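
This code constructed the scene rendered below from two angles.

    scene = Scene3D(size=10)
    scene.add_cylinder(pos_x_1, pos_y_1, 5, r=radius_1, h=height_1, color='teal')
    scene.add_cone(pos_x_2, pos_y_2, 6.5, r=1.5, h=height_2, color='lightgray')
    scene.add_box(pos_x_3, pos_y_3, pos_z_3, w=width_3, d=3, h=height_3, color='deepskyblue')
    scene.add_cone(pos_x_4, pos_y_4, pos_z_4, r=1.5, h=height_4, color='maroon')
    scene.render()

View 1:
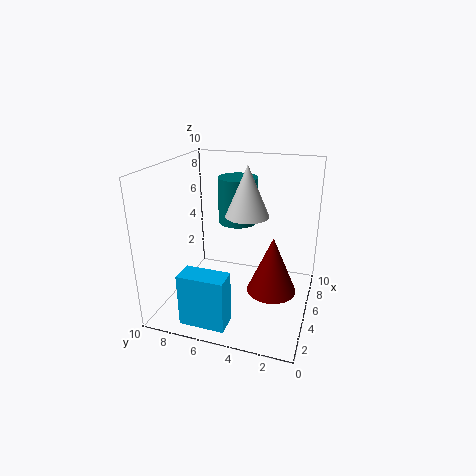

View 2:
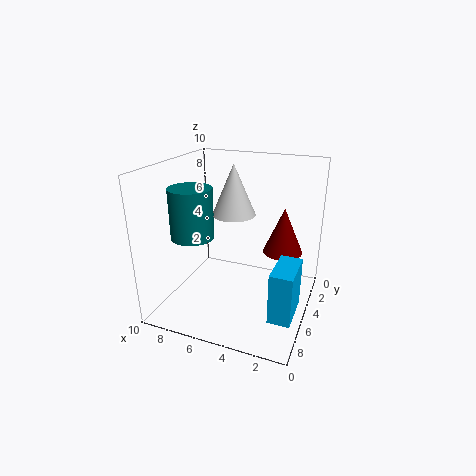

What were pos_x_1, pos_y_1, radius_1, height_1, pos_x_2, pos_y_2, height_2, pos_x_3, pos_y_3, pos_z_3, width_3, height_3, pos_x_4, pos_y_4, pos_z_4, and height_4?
pos_x_1 = 8; pos_y_1 = 6; radius_1 = 1.5; height_1 = 3.5; pos_x_2 = 5.5; pos_y_2 = 4.5; height_2 = 3.5; pos_x_3 = 0.5; pos_y_3 = 4.5; pos_z_3 = 0.5; width_3 = 1.5; height_3 = 3.5; pos_x_4 = 2.5; pos_y_4 = 2; pos_z_4 = 3; height_4 = 3.5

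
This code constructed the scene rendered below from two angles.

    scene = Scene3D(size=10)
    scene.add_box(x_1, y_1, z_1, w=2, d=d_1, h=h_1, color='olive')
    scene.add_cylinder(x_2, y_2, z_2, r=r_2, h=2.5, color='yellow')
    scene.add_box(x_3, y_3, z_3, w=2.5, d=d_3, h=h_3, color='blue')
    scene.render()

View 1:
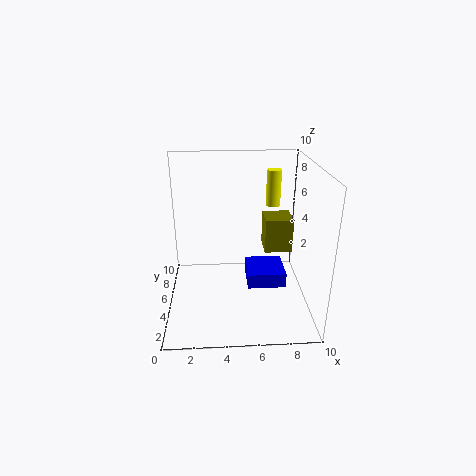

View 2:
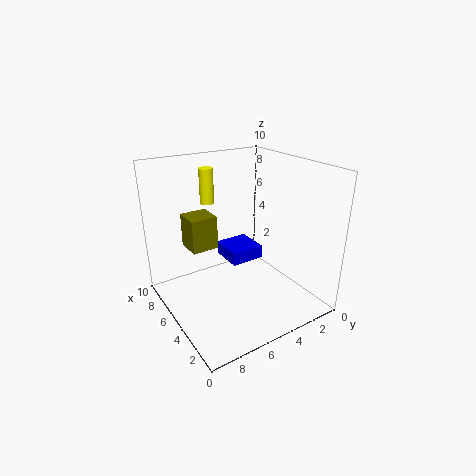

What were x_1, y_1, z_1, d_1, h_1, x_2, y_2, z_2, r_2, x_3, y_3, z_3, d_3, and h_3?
x_1 = 7; y_1 = 5.5; z_1 = 3.5; d_1 = 2; h_1 = 2.5; x_2 = 7.5; y_2 = 6; z_2 = 7; r_2 = 0.5; x_3 = 5.5; y_3 = 2.5; z_3 = 2.5; d_3 = 2.5; h_3 = 1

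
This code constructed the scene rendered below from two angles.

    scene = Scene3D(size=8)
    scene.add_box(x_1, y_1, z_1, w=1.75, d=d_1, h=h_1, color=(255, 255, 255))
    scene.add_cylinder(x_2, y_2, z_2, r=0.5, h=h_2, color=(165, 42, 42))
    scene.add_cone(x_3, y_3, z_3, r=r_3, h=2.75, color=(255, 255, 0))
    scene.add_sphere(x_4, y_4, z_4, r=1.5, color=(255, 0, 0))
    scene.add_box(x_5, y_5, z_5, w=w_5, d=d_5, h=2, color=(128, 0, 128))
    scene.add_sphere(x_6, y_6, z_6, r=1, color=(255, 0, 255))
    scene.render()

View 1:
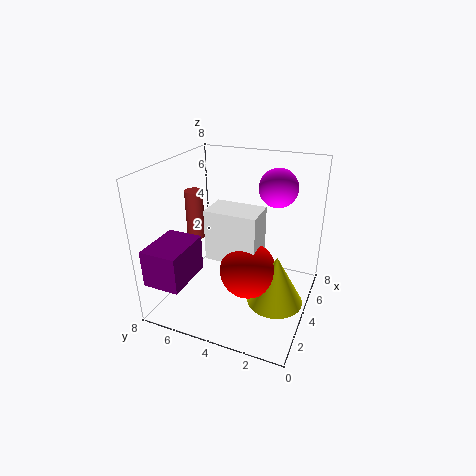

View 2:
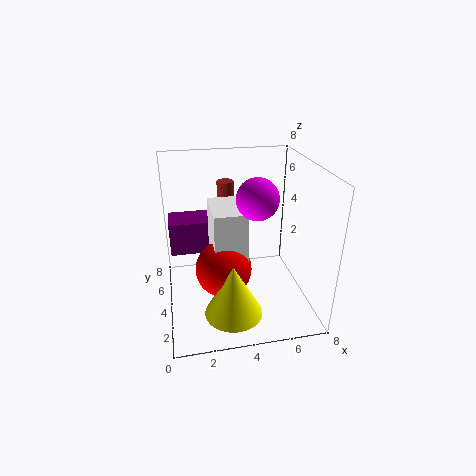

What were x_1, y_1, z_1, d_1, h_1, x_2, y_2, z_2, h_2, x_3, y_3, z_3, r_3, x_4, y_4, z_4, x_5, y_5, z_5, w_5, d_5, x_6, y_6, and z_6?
x_1 = 2.5; y_1 = 2.5; z_1 = 3.25; d_1 = 2.75; h_1 = 2.75; x_2 = 3.75; y_2 = 6.5; z_2 = 3.75; h_2 = 2.75; x_3 = 3.25; y_3 = 1.5; z_3 = 1; r_3 = 1.5; x_4 = 3; y_4 = 3; z_4 = 2.75; x_5 = 0.25; y_5 = 5.75; z_5 = 2.25; w_5 = 2.75; d_5 = 2; x_6 = 4.5; y_6 = 2; z_6 = 7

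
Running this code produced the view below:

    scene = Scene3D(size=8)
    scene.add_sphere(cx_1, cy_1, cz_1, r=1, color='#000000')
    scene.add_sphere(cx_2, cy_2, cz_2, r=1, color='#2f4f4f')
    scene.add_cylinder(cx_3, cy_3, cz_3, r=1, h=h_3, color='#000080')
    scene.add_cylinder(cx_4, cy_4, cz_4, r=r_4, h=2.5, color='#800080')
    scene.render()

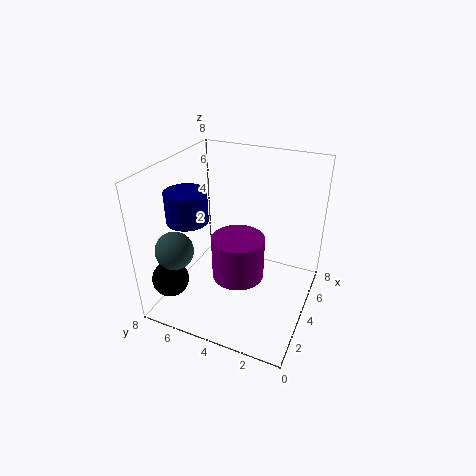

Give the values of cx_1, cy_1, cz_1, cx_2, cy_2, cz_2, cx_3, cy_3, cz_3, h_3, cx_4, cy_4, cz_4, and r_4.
cx_1 = 1.5; cy_1 = 7; cz_1 = 2; cx_2 = 1.5; cy_2 = 6.5; cz_2 = 4; cx_3 = 1.5; cy_3 = 5.5; cz_3 = 6; h_3 = 1.5; cx_4 = 4; cy_4 = 4; cz_4 = 1.5; r_4 = 1.5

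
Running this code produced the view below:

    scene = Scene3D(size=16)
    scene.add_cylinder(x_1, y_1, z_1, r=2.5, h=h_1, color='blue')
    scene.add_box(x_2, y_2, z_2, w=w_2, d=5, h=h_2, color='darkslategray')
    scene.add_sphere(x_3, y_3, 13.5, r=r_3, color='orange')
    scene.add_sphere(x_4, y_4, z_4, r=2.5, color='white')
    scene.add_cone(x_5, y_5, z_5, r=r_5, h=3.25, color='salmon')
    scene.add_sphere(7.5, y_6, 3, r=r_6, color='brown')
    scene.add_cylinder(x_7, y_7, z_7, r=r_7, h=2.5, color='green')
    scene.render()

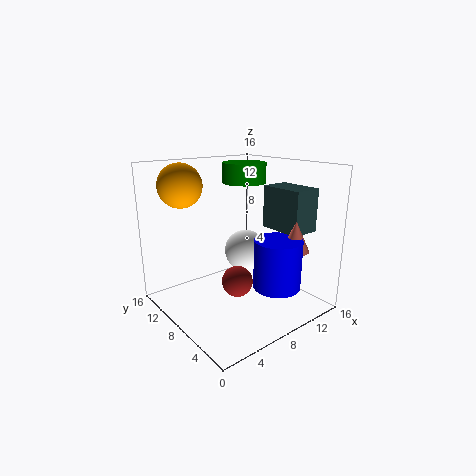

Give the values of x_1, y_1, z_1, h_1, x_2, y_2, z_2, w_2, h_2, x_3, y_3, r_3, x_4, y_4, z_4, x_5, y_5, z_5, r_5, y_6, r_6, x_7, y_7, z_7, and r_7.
x_1 = 9.5; y_1 = 3.25; z_1 = 3.5; h_1 = 5.25; x_2 = 11.5; y_2 = 2.75; z_2 = 8.75; w_2 = 3.25; h_2 = 4.75; x_3 = 4; y_3 = 13.25; r_3 = 2.5; x_4 = 10.75; y_4 = 10; z_4 = 5.25; x_5 = 11.5; y_5 = 2.75; z_5 = 7.25; r_5 = 1.5; y_6 = 7.5; r_6 = 1.75; x_7 = 12.75; y_7 = 12.75; z_7 = 13; r_7 = 2.75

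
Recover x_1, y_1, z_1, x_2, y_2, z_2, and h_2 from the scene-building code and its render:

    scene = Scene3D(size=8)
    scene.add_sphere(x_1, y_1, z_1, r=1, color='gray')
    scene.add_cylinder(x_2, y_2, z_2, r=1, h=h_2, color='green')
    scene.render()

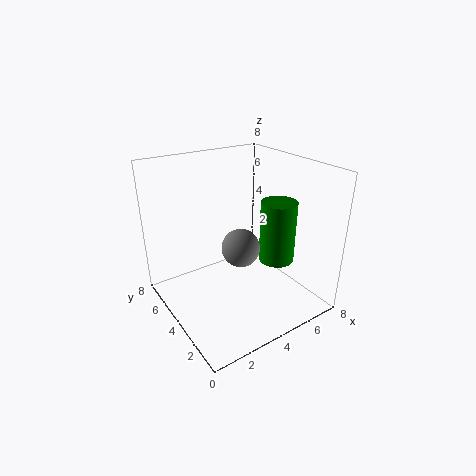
x_1 = 3.5, y_1 = 3, z_1 = 4, x_2 = 6, y_2 = 3, z_2 = 2.5, h_2 = 3.5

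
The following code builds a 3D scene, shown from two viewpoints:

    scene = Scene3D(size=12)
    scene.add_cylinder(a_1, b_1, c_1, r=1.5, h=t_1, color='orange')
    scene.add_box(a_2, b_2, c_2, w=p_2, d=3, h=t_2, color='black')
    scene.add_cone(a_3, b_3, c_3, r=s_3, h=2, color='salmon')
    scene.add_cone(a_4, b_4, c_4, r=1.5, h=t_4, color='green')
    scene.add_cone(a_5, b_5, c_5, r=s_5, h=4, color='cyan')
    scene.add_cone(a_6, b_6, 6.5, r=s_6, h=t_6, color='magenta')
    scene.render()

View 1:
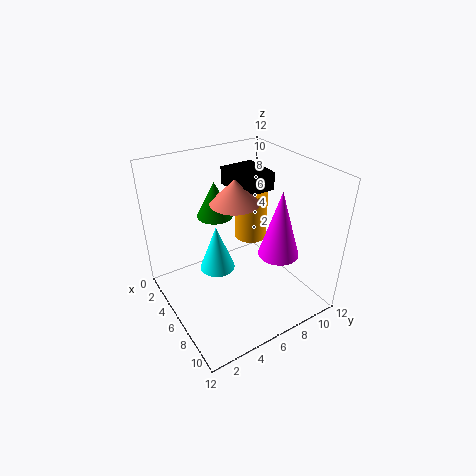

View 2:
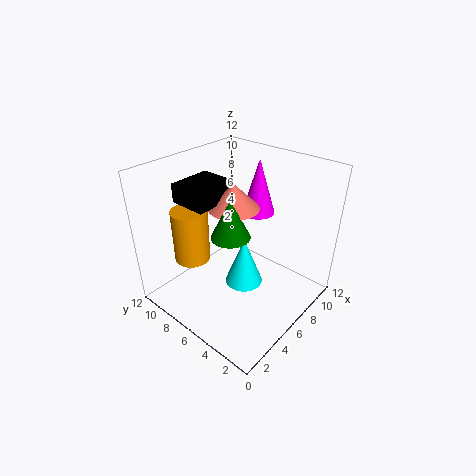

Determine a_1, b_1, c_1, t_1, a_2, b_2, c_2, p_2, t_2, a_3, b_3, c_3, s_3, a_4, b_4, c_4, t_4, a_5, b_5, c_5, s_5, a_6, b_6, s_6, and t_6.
a_1 = 3.5; b_1 = 9; c_1 = 4; t_1 = 4.5; a_2 = 2.5; b_2 = 6.5; c_2 = 9.5; p_2 = 3.5; t_2 = 1.5; a_3 = 5.5; b_3 = 6; c_3 = 9; s_3 = 2; a_4 = 4; b_4 = 5; c_4 = 7.5; t_4 = 3; a_5 = 5; b_5 = 4.5; c_5 = 3; s_5 = 1.5; a_6 = 10; b_6 = 7; s_6 = 1.5; t_6 = 5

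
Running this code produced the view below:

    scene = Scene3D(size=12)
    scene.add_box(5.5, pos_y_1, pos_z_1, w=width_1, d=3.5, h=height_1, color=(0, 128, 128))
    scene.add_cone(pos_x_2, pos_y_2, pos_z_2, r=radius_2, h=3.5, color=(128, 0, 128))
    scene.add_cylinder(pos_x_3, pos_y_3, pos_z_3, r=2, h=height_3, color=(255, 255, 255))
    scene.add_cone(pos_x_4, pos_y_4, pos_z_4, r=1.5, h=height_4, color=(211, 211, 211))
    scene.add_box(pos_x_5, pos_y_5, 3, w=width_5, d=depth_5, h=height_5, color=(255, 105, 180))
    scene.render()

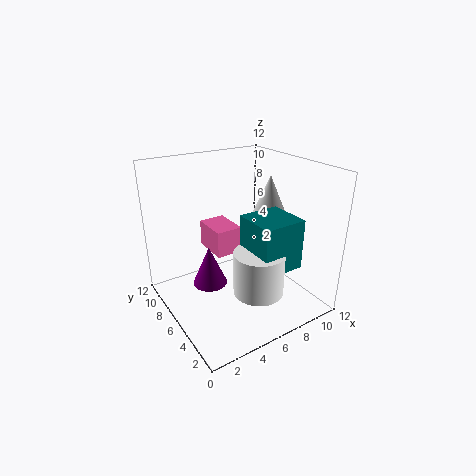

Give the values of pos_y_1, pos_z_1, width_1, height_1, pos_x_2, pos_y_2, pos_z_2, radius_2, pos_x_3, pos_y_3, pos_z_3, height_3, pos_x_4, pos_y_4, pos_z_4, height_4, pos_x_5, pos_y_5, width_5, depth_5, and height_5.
pos_y_1 = 1.5; pos_z_1 = 4.5; width_1 = 3.5; height_1 = 4; pos_x_2 = 4; pos_y_2 = 7.5; pos_z_2 = 1.5; radius_2 = 1.5; pos_x_3 = 6; pos_y_3 = 3; pos_z_3 = 2.5; height_3 = 3.5; pos_x_4 = 10; pos_y_4 = 7; pos_z_4 = 7; height_4 = 3.5; pos_x_5 = 5.5; pos_y_5 = 8.5; width_5 = 2.5; depth_5 = 3.5; height_5 = 2.5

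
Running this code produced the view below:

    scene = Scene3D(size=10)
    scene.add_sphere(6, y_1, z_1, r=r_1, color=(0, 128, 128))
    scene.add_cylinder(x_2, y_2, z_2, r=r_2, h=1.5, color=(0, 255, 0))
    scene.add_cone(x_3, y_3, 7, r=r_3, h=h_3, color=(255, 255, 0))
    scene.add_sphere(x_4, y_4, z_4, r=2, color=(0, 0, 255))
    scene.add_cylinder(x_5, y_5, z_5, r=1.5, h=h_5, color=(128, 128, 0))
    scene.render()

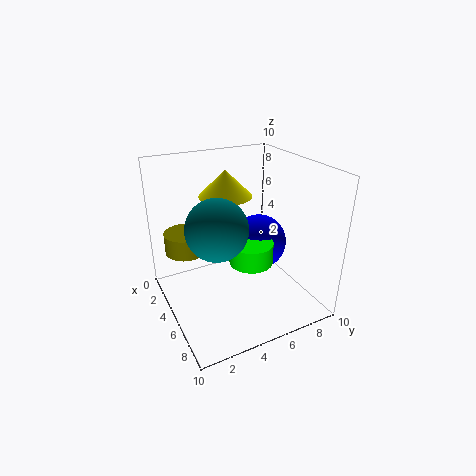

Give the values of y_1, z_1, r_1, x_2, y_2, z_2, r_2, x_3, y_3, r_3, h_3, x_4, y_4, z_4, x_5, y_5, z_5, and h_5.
y_1 = 3
z_1 = 6.5
r_1 = 2
x_2 = 6
y_2 = 5.5
z_2 = 3.5
r_2 = 1.5
x_3 = 2
y_3 = 5.5
r_3 = 2
h_3 = 2
x_4 = 4.5
y_4 = 7
z_4 = 4
x_5 = 2.5
y_5 = 2
z_5 = 3.5
h_5 = 1.5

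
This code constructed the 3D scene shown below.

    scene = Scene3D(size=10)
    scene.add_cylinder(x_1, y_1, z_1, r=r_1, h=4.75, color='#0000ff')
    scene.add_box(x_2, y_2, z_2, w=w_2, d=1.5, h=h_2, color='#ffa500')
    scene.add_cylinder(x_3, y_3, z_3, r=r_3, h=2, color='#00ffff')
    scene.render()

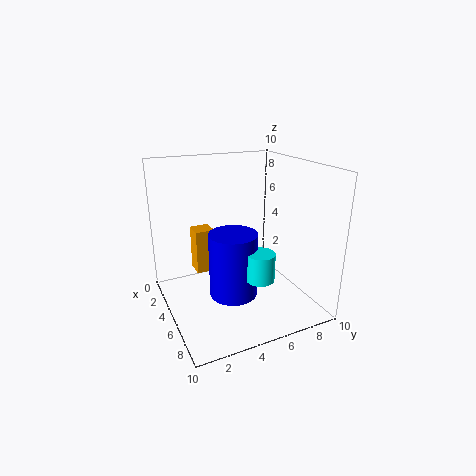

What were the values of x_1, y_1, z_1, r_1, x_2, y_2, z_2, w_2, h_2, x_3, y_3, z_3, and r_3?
x_1 = 4.75
y_1 = 4.75
z_1 = 0.5
r_1 = 1.75
x_2 = 0.25
y_2 = 3
z_2 = 1
w_2 = 1.5
h_2 = 3.5
x_3 = 6.5
y_3 = 6
z_3 = 2.25
r_3 = 1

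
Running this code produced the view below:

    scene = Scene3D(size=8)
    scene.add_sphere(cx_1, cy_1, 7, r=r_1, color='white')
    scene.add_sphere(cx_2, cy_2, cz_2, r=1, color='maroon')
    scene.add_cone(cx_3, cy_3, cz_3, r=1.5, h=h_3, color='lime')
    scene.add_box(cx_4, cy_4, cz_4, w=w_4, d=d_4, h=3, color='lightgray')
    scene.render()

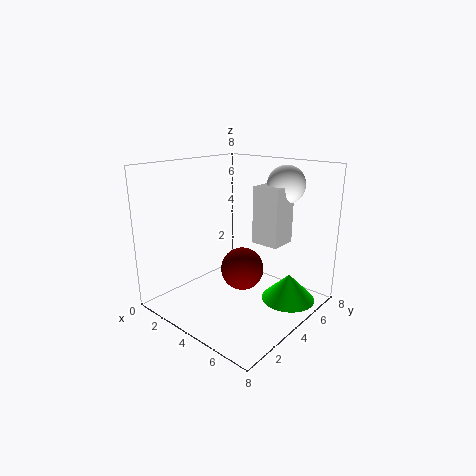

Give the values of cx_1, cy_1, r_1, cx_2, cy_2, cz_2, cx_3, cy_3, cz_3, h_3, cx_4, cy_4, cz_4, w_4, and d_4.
cx_1 = 6
cy_1 = 5.5
r_1 = 1
cx_2 = 6
cy_2 = 2
cz_2 = 3.5
cx_3 = 6.5
cy_3 = 5.5
cz_3 = 0.5
h_3 = 1.5
cx_4 = 5
cy_4 = 4
cz_4 = 4
w_4 = 1.5
d_4 = 1.5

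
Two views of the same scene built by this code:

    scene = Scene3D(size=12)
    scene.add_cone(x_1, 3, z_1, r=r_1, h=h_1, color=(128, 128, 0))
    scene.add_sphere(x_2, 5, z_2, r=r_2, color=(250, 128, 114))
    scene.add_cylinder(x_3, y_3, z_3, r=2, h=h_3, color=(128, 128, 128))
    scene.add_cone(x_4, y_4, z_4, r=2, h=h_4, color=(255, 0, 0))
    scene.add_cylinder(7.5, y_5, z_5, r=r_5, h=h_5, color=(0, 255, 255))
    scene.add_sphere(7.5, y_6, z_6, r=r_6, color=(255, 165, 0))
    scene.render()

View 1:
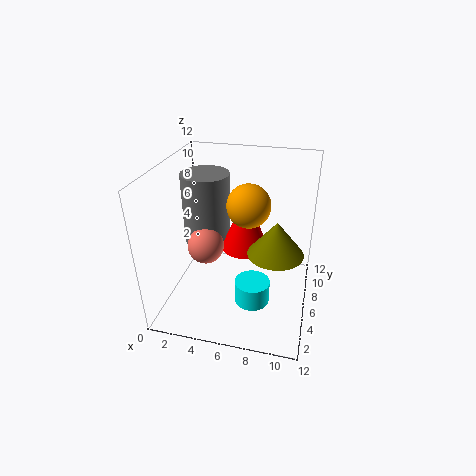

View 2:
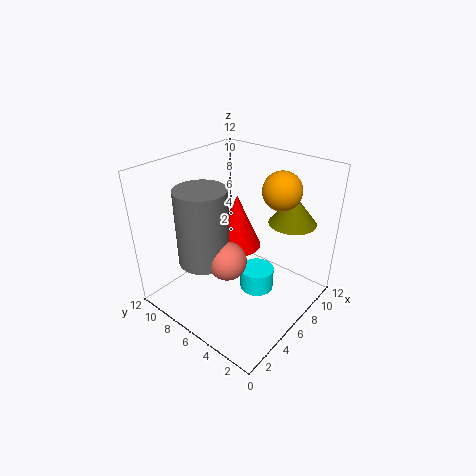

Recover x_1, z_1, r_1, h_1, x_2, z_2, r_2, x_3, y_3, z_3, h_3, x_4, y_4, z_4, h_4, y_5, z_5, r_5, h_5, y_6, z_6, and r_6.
x_1 = 9.5, z_1 = 7, r_1 = 2, h_1 = 2.5, x_2 = 3.5, z_2 = 5.5, r_2 = 1.5, x_3 = 3, y_3 = 7, z_3 = 5, h_3 = 6, x_4 = 6.5, y_4 = 6.5, z_4 = 5, h_4 = 4.5, y_5 = 5, z_5 = 0.5, r_5 = 1.5, h_5 = 2, y_6 = 3, z_6 = 10.5, r_6 = 1.5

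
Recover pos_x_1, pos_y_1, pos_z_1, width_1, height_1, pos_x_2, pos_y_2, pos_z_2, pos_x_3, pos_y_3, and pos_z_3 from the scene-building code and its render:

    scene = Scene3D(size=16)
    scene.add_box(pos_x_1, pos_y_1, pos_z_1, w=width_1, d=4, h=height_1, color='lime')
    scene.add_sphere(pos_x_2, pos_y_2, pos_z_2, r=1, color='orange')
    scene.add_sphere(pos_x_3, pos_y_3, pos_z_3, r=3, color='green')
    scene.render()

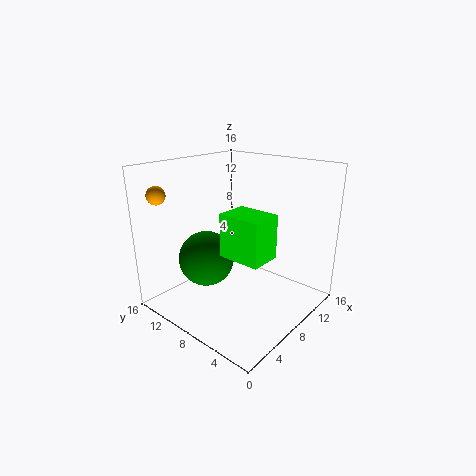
pos_x_1 = 2, pos_y_1 = 1, pos_z_1 = 9, width_1 = 3, height_1 = 4, pos_x_2 = 2, pos_y_2 = 14, pos_z_2 = 13, pos_x_3 = 5, pos_y_3 = 10, pos_z_3 = 6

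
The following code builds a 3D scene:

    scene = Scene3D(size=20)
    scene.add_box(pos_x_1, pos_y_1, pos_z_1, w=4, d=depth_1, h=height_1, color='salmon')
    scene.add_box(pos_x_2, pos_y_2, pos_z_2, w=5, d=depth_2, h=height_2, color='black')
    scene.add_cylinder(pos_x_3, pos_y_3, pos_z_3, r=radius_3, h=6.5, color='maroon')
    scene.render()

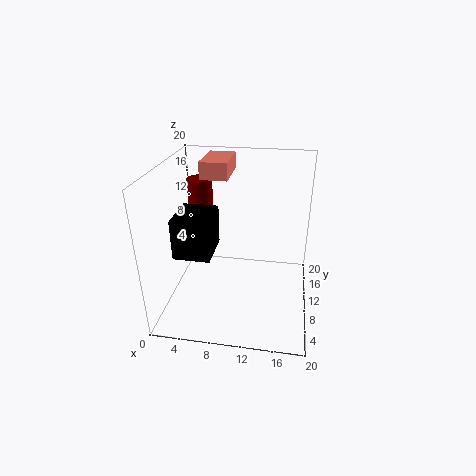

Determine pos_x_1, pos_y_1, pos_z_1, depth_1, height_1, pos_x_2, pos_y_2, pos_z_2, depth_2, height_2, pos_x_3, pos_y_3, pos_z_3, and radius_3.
pos_x_1 = 4; pos_y_1 = 13; pos_z_1 = 17; depth_1 = 6.5; height_1 = 2.5; pos_x_2 = 2; pos_y_2 = 5.5; pos_z_2 = 8.5; depth_2 = 6; height_2 = 5.5; pos_x_3 = 2.5; pos_y_3 = 18; pos_z_3 = 9; radius_3 = 2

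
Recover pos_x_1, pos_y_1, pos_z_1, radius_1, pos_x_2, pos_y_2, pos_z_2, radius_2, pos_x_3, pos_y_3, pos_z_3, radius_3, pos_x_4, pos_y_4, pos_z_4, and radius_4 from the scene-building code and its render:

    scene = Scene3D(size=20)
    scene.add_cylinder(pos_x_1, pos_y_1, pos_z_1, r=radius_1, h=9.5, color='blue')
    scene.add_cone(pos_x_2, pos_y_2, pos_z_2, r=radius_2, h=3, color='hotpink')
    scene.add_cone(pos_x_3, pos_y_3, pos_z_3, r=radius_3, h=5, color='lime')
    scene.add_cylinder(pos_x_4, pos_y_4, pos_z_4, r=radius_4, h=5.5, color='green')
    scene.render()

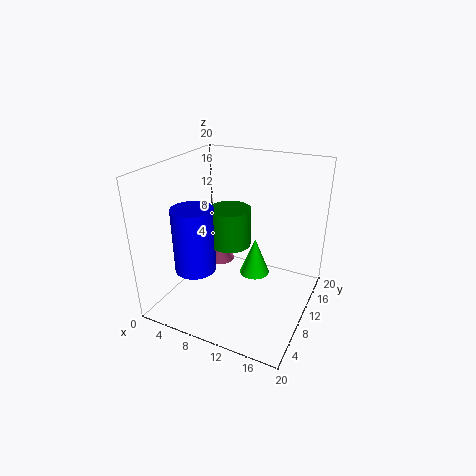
pos_x_1 = 4, pos_y_1 = 8, pos_z_1 = 4.5, radius_1 = 3, pos_x_2 = 3.5, pos_y_2 = 16, pos_z_2 = 2, radius_2 = 2.5, pos_x_3 = 13, pos_y_3 = 9, pos_z_3 = 6, radius_3 = 2, pos_x_4 = 8, pos_y_4 = 11.5, pos_z_4 = 8, radius_4 = 3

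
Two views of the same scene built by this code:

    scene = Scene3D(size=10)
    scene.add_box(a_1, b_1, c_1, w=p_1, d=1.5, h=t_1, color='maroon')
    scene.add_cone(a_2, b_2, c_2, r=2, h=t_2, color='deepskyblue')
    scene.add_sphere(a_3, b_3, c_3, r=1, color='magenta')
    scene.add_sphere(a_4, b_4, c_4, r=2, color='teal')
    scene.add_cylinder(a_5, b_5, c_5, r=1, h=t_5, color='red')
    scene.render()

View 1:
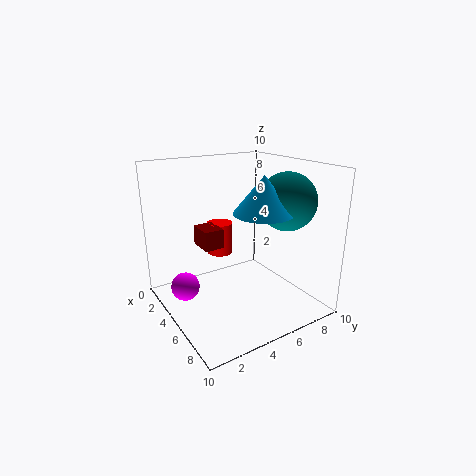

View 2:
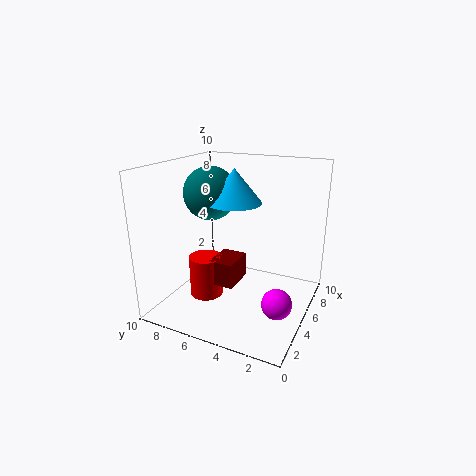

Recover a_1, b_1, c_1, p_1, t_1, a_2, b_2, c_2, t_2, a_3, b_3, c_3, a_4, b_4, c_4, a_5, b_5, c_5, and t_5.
a_1 = 1, b_1 = 3.5, c_1 = 3.5, p_1 = 2, t_1 = 1.5, a_2 = 6.5, b_2 = 6, c_2 = 7, t_2 = 2.5, a_3 = 3.5, b_3 = 1.5, c_3 = 1.5, a_4 = 6.5, b_4 = 8, c_4 = 7.5, a_5 = 1.5, b_5 = 5.5, c_5 = 2.5, t_5 = 2.5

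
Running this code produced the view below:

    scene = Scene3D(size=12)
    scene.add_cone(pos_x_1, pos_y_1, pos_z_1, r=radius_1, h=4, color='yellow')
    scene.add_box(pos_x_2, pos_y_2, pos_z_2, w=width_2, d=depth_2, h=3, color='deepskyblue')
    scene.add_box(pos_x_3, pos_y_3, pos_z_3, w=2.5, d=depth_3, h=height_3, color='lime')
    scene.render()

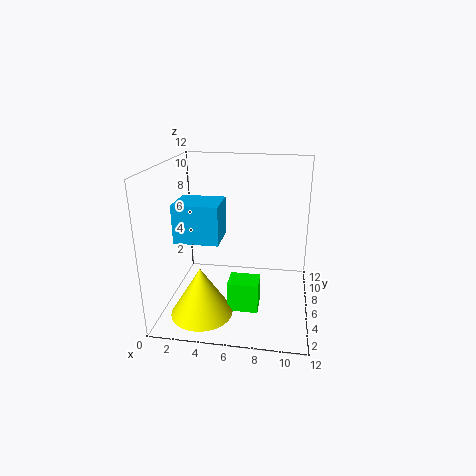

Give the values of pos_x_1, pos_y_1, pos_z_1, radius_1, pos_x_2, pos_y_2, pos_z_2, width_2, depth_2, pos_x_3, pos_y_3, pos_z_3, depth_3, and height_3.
pos_x_1 = 3.5
pos_y_1 = 3
pos_z_1 = 0.5
radius_1 = 2.5
pos_x_2 = 1.5
pos_y_2 = 3
pos_z_2 = 6.5
width_2 = 3.5
depth_2 = 3
pos_x_3 = 5.5
pos_y_3 = 3.5
pos_z_3 = 0.5
depth_3 = 2
height_3 = 2.5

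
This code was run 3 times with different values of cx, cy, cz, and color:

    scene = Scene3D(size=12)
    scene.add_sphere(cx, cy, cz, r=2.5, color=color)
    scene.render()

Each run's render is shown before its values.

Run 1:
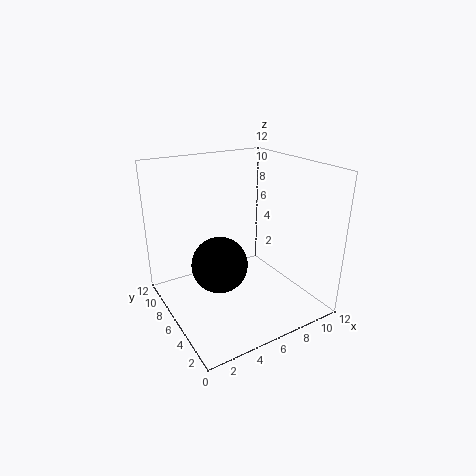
cx = 5; cy = 7.5; cz = 3; color = 'black'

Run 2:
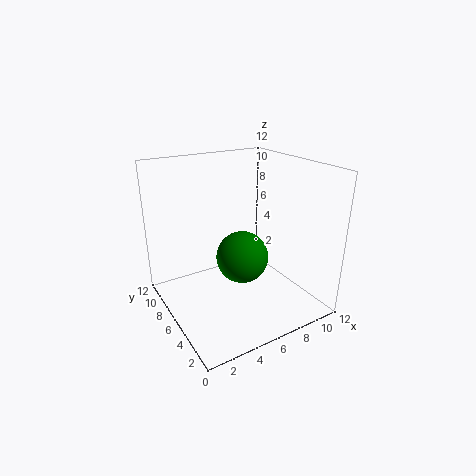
cx = 8; cy = 8.5; cz = 2.5; color = 'green'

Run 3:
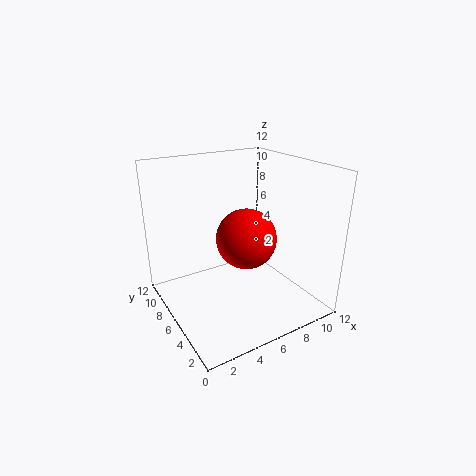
cx = 6.5; cy = 5.5; cz = 6; color = 'red'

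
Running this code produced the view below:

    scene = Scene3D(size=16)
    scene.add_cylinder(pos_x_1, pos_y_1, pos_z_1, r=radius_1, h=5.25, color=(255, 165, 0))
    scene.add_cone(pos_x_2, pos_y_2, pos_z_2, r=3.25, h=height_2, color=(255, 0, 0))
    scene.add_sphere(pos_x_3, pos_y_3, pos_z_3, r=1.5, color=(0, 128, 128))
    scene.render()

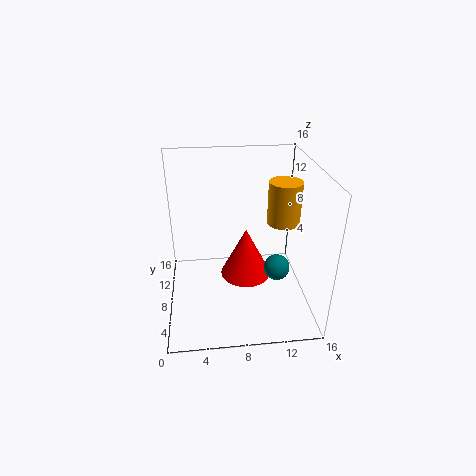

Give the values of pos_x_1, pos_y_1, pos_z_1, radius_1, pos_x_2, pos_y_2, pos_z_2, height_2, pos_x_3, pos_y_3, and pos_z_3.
pos_x_1 = 14
pos_y_1 = 11.5
pos_z_1 = 7.75
radius_1 = 2
pos_x_2 = 9.5
pos_y_2 = 12
pos_z_2 = 0.25
height_2 = 6.5
pos_x_3 = 12.5
pos_y_3 = 7.5
pos_z_3 = 4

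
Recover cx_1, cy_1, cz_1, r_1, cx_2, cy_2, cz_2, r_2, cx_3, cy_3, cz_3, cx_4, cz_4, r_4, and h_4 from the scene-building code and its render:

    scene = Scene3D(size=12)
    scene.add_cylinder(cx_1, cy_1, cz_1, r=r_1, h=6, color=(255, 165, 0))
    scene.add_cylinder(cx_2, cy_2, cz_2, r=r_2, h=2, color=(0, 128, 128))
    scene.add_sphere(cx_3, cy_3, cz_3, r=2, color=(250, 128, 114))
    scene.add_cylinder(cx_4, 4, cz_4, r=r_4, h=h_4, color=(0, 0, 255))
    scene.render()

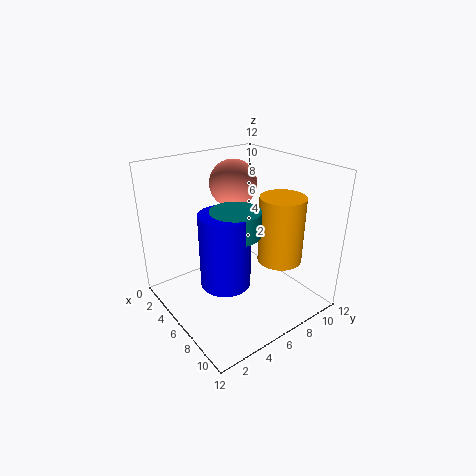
cx_1 = 7
cy_1 = 10
cz_1 = 3
r_1 = 2
cx_2 = 7
cy_2 = 5
cz_2 = 7
r_2 = 2
cx_3 = 4
cy_3 = 7
cz_3 = 10
cx_4 = 7
cz_4 = 3
r_4 = 2
h_4 = 6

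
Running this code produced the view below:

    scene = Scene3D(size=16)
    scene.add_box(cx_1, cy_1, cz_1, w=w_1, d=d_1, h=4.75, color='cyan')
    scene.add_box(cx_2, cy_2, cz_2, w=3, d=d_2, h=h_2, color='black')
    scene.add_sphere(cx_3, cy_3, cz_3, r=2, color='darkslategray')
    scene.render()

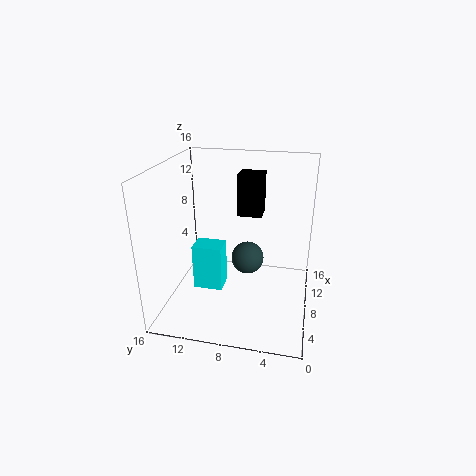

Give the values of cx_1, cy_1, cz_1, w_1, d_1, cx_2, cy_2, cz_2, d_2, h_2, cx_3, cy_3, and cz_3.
cx_1 = 3.5
cy_1 = 8.75
cz_1 = 4
w_1 = 2.25
d_1 = 3
cx_2 = 11.75
cy_2 = 6
cz_2 = 9
d_2 = 3
h_2 = 5
cx_3 = 11.25
cy_3 = 7.5
cz_3 = 3.75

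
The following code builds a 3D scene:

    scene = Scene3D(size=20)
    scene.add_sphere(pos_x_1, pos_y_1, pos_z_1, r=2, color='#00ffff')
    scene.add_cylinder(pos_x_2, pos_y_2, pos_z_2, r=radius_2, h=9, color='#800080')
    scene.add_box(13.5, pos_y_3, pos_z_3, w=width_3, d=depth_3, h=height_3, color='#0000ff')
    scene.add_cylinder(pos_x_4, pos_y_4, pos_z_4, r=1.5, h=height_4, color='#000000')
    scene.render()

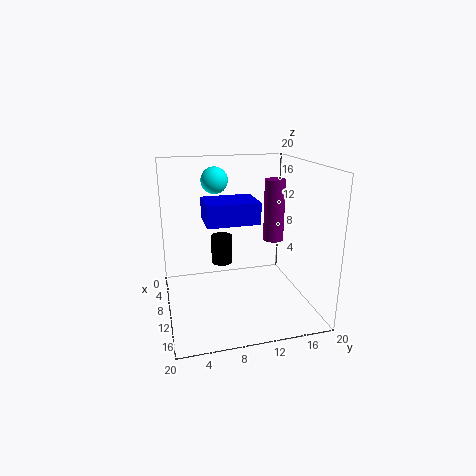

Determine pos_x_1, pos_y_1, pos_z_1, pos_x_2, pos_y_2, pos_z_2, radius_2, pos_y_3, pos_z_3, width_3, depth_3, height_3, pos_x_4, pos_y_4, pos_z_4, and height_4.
pos_x_1 = 4
pos_y_1 = 8
pos_z_1 = 17
pos_x_2 = 8
pos_y_2 = 16
pos_z_2 = 8.5
radius_2 = 1.5
pos_y_3 = 4.5
pos_z_3 = 14.5
width_3 = 4.5
depth_3 = 6
height_3 = 2.5
pos_x_4 = 8.5
pos_y_4 = 8
pos_z_4 = 6
height_4 = 4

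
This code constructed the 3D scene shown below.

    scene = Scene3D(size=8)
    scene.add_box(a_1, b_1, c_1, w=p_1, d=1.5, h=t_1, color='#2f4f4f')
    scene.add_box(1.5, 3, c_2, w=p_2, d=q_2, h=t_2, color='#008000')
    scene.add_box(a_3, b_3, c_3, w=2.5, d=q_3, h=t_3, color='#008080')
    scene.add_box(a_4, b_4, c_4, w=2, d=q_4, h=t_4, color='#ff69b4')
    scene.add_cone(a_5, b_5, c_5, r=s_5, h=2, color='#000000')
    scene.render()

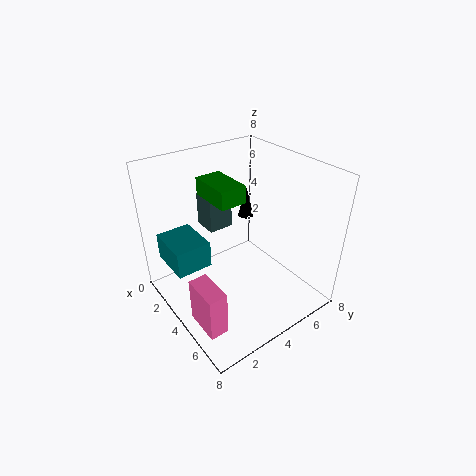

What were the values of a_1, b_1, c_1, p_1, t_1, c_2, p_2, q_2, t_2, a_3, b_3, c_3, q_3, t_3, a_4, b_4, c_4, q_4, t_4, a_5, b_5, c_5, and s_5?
a_1 = 0.5
b_1 = 3.5
c_1 = 3.5
p_1 = 1.5
t_1 = 2
c_2 = 6
p_2 = 2.5
q_2 = 1.5
t_2 = 1
a_3 = 1
b_3 = 0.5
c_3 = 2.5
q_3 = 2
t_3 = 1.5
a_4 = 4.5
b_4 = 0.5
c_4 = 0.5
q_4 = 1
t_4 = 2.5
a_5 = 1.5
b_5 = 6.5
c_5 = 3.5
s_5 = 0.5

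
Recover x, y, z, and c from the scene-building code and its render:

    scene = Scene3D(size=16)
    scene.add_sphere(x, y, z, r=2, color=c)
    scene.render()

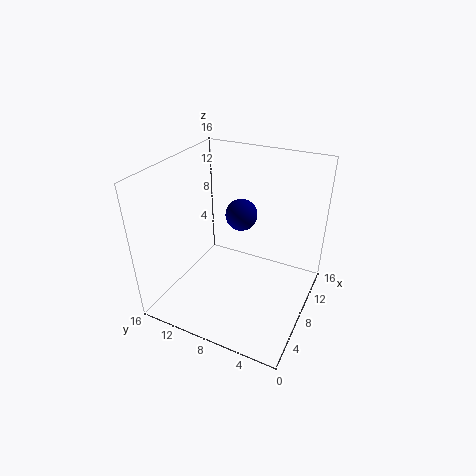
x = 13, y = 10, z = 8, c = 'navy'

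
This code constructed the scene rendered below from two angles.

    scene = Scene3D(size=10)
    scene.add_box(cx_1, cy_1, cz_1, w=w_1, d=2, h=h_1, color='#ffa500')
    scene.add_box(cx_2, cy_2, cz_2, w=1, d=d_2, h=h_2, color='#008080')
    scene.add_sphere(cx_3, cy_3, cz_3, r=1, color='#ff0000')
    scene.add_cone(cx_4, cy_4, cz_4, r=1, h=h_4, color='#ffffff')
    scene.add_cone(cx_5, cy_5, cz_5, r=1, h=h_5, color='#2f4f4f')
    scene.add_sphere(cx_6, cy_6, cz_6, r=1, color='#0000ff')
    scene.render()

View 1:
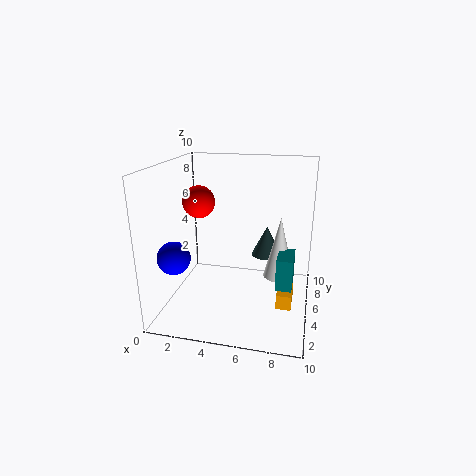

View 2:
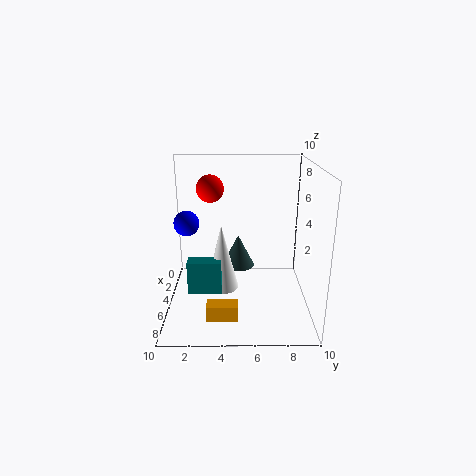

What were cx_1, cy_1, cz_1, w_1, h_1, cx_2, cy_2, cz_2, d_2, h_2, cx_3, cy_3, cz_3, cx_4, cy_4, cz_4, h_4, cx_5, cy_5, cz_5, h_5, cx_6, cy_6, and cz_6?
cx_1 = 8
cy_1 = 3
cz_1 = 1
w_1 = 1
h_1 = 1
cx_2 = 8
cy_2 = 2
cz_2 = 3
d_2 = 2
h_2 = 2
cx_3 = 3
cy_3 = 3
cz_3 = 8
cx_4 = 8
cy_4 = 4
cz_4 = 3
h_4 = 4
cx_5 = 7
cy_5 = 5
cz_5 = 4
h_5 = 2
cx_6 = 2
cy_6 = 1
cz_6 = 5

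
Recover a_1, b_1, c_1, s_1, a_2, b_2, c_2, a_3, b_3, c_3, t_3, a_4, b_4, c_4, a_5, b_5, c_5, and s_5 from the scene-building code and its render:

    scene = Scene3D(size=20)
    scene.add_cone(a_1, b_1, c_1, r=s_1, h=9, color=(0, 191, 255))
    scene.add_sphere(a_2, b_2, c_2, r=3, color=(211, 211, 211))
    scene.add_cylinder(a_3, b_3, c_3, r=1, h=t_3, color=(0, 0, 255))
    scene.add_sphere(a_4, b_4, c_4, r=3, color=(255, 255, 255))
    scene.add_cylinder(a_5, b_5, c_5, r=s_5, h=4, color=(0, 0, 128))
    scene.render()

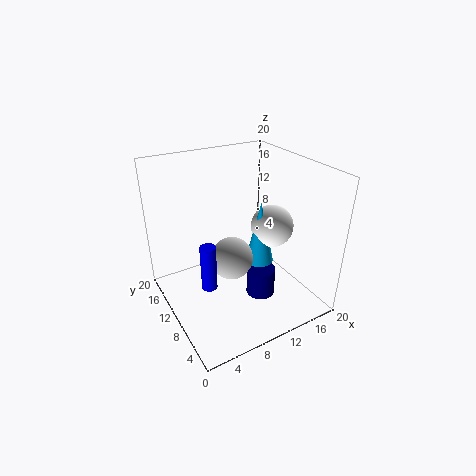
a_1 = 13, b_1 = 9, c_1 = 6, s_1 = 2, a_2 = 9, b_2 = 10, c_2 = 7, a_3 = 4, b_3 = 7, c_3 = 6, t_3 = 6, a_4 = 15, b_4 = 9, c_4 = 11, a_5 = 12, b_5 = 7, c_5 = 2, s_5 = 2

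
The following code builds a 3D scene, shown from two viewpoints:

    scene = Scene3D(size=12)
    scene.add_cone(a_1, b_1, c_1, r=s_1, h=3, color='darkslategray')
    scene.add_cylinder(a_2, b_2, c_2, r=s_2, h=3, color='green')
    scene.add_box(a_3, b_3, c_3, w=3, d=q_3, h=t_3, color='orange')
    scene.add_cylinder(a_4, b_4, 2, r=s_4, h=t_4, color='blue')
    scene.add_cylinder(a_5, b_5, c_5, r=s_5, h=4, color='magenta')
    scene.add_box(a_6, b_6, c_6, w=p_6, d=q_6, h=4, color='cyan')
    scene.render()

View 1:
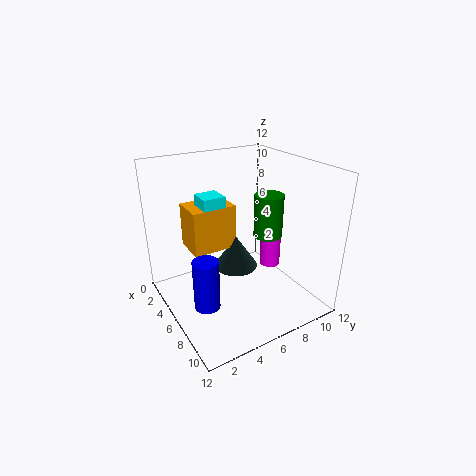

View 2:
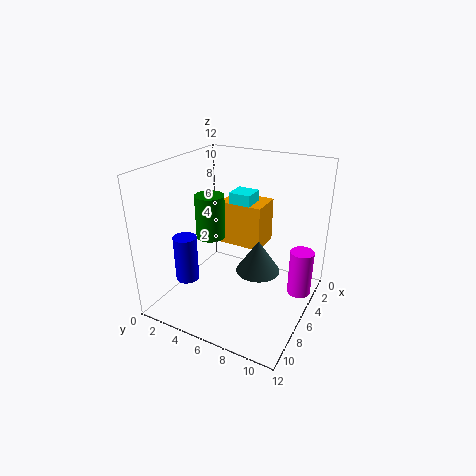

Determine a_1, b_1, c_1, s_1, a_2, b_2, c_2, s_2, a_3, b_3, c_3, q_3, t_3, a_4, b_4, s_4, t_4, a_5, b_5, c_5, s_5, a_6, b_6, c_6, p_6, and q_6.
a_1 = 4; b_1 = 7; c_1 = 2; s_1 = 2; a_2 = 10; b_2 = 6; c_2 = 8; s_2 = 1; a_3 = 1; b_3 = 3; c_3 = 4; q_3 = 4; t_3 = 4; a_4 = 8; b_4 = 2; s_4 = 1; t_4 = 4; a_5 = 4; b_5 = 11; c_5 = 1; s_5 = 1; a_6 = 2; b_6 = 4; c_6 = 5; p_6 = 2; q_6 = 2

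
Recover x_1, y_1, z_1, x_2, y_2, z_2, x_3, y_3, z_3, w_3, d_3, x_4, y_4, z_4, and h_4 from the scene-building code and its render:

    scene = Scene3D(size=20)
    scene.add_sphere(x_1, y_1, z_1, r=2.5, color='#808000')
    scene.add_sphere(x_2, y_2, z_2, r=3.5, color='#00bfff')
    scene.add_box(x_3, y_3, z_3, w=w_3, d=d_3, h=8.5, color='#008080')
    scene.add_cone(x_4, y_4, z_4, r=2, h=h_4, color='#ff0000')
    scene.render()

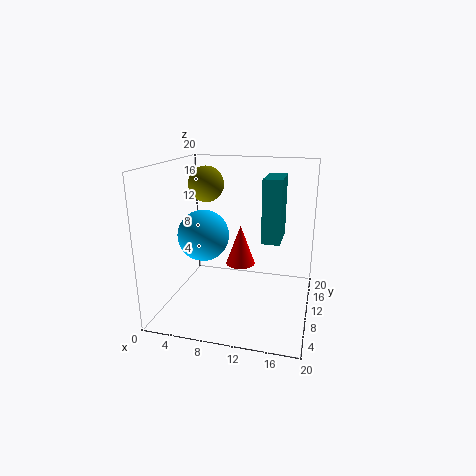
x_1 = 5; y_1 = 11.5; z_1 = 17; x_2 = 5.5; y_2 = 8.5; z_2 = 10.5; x_3 = 13.5; y_3 = 8.5; z_3 = 10; w_3 = 2.5; d_3 = 5.5; x_4 = 10.5; y_4 = 9.5; z_4 = 6.5; h_4 = 5.5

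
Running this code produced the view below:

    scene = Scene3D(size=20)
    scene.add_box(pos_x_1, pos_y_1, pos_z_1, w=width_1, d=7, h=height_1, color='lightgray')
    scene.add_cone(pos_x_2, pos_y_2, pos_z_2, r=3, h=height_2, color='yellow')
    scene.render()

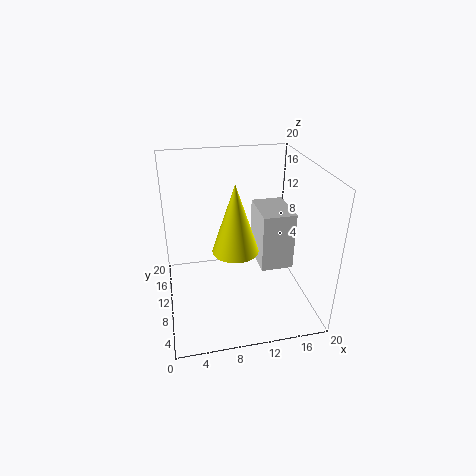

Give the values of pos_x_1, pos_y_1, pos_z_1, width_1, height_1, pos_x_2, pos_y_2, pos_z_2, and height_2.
pos_x_1 = 14
pos_y_1 = 11
pos_z_1 = 3
width_1 = 5
height_1 = 9
pos_x_2 = 9
pos_y_2 = 7
pos_z_2 = 10
height_2 = 9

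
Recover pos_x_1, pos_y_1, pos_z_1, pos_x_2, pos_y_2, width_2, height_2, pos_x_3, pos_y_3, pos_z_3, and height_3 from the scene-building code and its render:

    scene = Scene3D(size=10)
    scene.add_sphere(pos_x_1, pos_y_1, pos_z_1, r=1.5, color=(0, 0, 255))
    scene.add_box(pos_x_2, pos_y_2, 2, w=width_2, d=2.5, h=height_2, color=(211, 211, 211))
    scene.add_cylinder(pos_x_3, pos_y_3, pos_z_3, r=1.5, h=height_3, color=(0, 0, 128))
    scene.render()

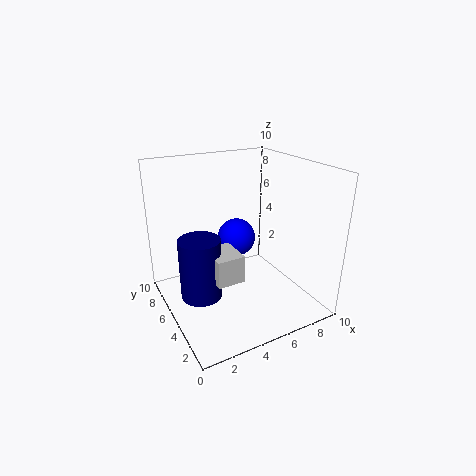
pos_x_1 = 6.5
pos_y_1 = 8
pos_z_1 = 3.5
pos_x_2 = 3
pos_y_2 = 4
width_2 = 2
height_2 = 2
pos_x_3 = 2.5
pos_y_3 = 6
pos_z_3 = 0.5
height_3 = 4.5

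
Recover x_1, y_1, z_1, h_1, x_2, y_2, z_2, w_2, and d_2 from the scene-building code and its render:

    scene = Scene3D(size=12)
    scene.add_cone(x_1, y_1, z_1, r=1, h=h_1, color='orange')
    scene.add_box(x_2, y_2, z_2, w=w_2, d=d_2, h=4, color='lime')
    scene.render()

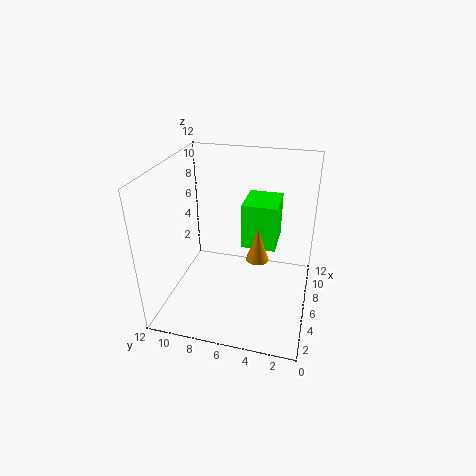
x_1 = 7, y_1 = 4.5, z_1 = 3.5, h_1 = 3, x_2 = 7, y_2 = 3, z_2 = 4.5, w_2 = 3.5, d_2 = 3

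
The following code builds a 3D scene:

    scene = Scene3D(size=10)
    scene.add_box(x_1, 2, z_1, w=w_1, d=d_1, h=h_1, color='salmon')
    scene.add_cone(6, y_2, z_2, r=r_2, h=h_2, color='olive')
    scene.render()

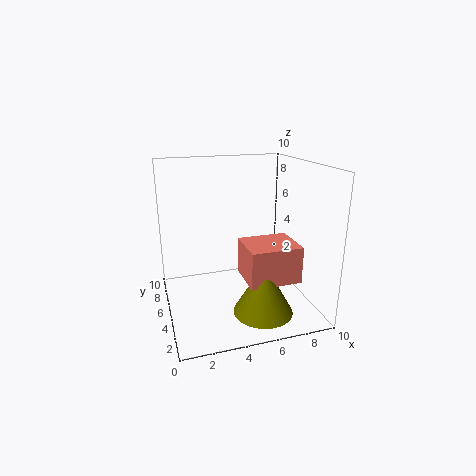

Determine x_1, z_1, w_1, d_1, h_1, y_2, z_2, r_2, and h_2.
x_1 = 5
z_1 = 2.5
w_1 = 3.5
d_1 = 3
h_1 = 2.5
y_2 = 2.5
z_2 = 0.5
r_2 = 2
h_2 = 3.5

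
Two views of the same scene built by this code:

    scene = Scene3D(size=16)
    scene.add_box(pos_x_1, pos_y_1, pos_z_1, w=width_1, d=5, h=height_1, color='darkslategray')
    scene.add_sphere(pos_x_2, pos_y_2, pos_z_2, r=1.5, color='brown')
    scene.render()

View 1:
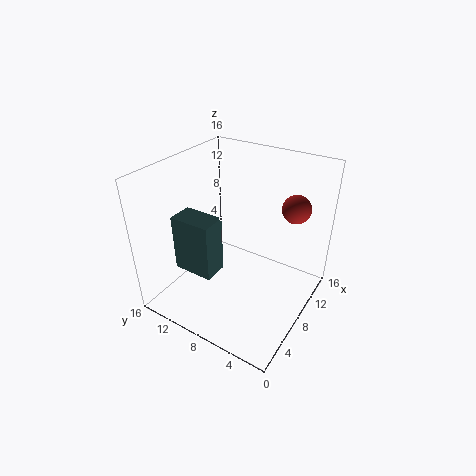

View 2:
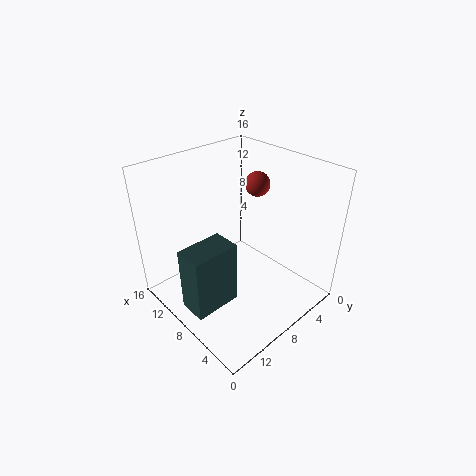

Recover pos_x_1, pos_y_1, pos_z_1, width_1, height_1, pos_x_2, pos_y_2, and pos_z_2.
pos_x_1 = 5.5
pos_y_1 = 10.5
pos_z_1 = 2.5
width_1 = 3
height_1 = 7
pos_x_2 = 10.5
pos_y_2 = 2.5
pos_z_2 = 12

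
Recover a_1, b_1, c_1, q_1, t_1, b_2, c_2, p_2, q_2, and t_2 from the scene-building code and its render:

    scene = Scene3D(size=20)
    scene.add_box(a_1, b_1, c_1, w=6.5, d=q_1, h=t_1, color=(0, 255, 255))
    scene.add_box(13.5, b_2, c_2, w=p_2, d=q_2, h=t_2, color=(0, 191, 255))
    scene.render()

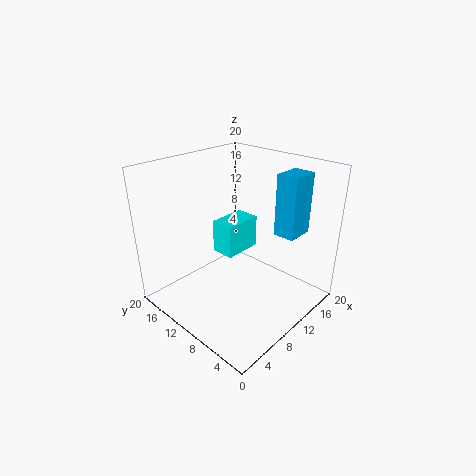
a_1 = 13.5; b_1 = 15; c_1 = 3; q_1 = 4; t_1 = 5.5; b_2 = 3.5; c_2 = 10.5; p_2 = 4; q_2 = 3; t_2 = 8.5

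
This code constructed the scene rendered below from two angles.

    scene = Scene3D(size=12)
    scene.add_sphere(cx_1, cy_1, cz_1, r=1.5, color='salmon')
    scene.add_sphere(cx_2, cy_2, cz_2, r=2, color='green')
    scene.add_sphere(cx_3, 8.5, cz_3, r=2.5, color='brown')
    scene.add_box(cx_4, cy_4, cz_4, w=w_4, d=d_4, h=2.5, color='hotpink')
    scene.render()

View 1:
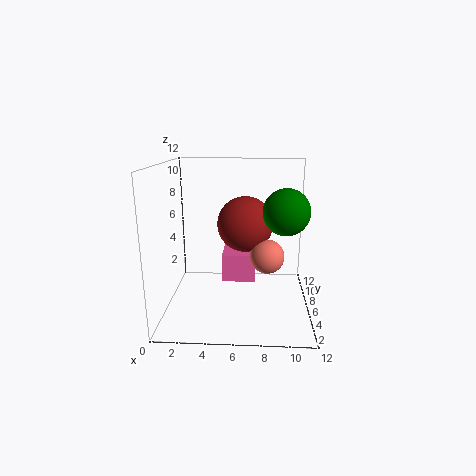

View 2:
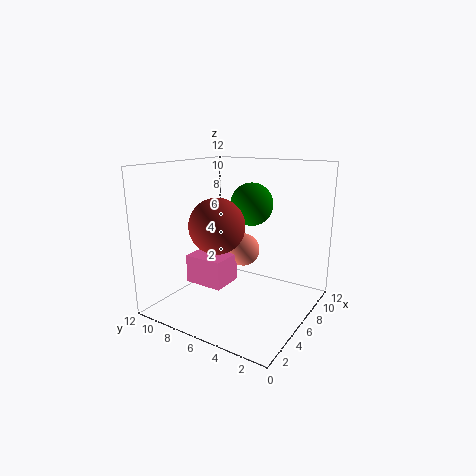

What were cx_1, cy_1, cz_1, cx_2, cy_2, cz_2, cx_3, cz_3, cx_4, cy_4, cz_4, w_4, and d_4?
cx_1 = 8.5
cy_1 = 7
cz_1 = 4
cx_2 = 10
cy_2 = 7
cz_2 = 8
cx_3 = 6.5
cz_3 = 6.5
cx_4 = 4.5
cy_4 = 7
cz_4 = 1.5
w_4 = 3
d_4 = 3.5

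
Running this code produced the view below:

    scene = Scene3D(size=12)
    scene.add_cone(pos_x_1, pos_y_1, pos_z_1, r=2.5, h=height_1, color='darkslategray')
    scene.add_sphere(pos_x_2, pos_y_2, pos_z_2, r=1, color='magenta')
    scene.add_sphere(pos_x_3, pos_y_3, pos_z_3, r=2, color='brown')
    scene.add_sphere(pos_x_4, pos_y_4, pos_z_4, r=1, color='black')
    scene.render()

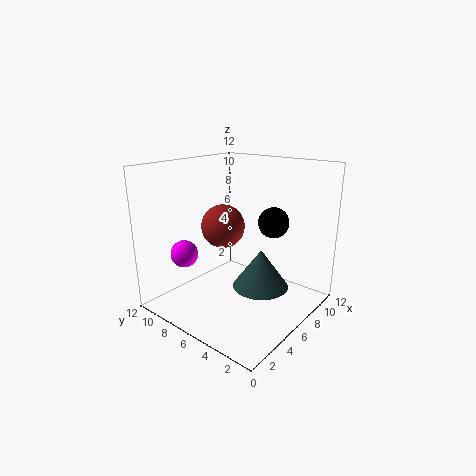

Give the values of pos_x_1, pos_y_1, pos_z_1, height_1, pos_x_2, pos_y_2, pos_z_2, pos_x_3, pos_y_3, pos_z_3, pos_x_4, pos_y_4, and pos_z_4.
pos_x_1 = 8, pos_y_1 = 5, pos_z_1 = 1, height_1 = 3.5, pos_x_2 = 1, pos_y_2 = 7, pos_z_2 = 6, pos_x_3 = 7.5, pos_y_3 = 9, pos_z_3 = 6, pos_x_4 = 3.5, pos_y_4 = 1, pos_z_4 = 9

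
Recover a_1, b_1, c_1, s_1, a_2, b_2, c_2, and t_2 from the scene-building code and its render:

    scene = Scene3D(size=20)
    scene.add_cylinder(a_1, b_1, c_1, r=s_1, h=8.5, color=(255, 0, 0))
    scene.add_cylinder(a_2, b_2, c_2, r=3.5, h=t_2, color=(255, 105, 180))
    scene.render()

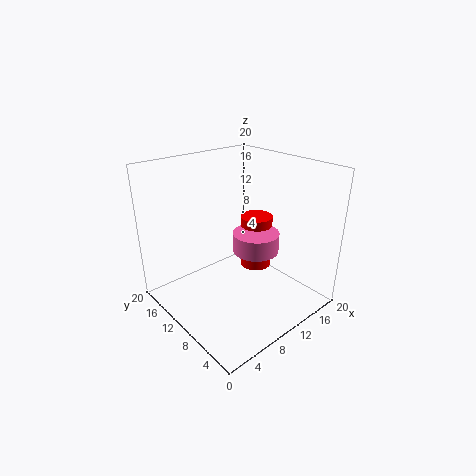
a_1 = 16.5
b_1 = 13
c_1 = 2
s_1 = 2.5
a_2 = 14.5
b_2 = 11
c_2 = 6
t_2 = 3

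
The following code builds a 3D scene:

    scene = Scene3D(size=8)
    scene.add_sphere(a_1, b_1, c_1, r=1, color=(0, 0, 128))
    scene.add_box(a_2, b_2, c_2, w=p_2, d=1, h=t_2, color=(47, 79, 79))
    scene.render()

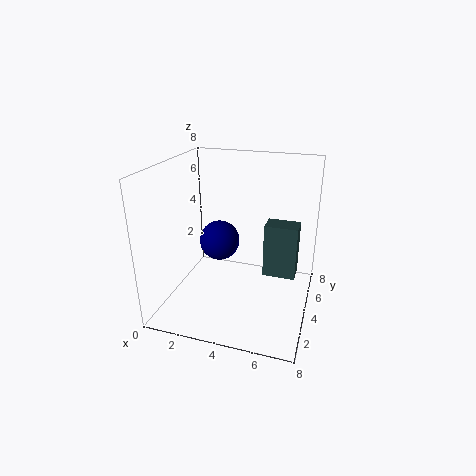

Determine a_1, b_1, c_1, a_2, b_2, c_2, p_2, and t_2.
a_1 = 3.5
b_1 = 2.5
c_1 = 4.5
a_2 = 6
b_2 = 1.5
c_2 = 3.5
p_2 = 1.5
t_2 = 2.5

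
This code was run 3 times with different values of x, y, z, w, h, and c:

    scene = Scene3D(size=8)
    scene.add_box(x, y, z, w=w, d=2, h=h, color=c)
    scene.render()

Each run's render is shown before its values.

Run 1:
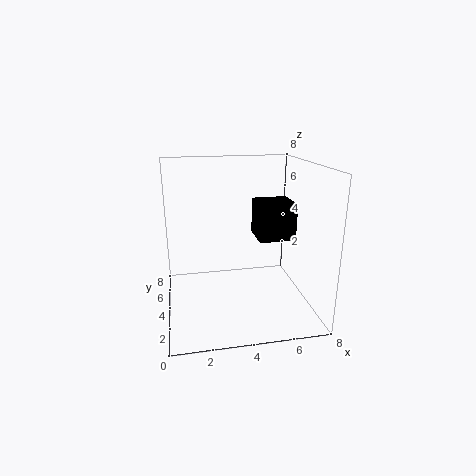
x = 5; y = 3; z = 4; w = 2; h = 2; c = 'black'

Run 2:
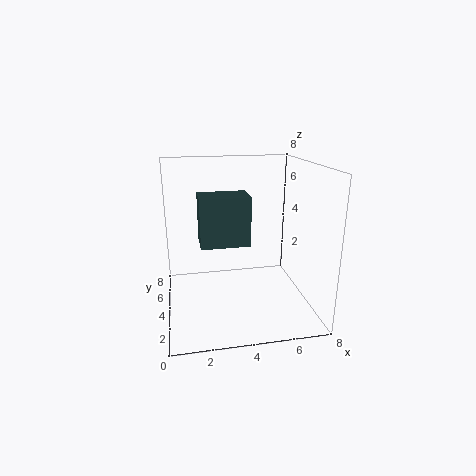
x = 2; y = 5; z = 3; w = 3; h = 3; c = 'darkslategray'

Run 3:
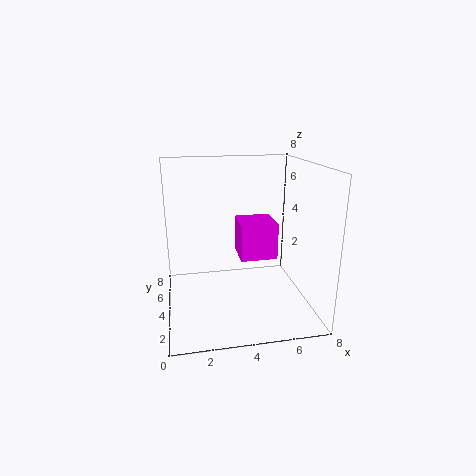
x = 4; y = 3; z = 3; w = 2; h = 2; c = 'magenta'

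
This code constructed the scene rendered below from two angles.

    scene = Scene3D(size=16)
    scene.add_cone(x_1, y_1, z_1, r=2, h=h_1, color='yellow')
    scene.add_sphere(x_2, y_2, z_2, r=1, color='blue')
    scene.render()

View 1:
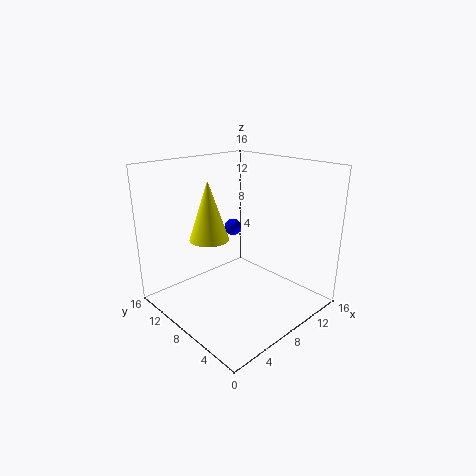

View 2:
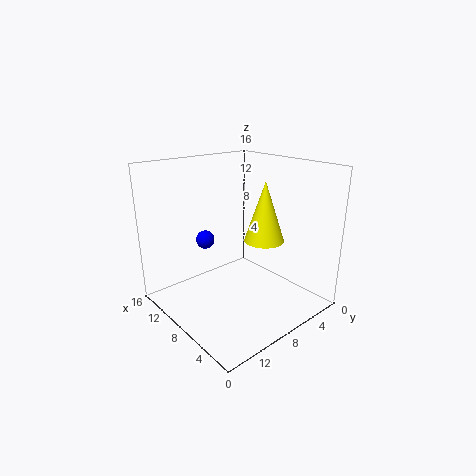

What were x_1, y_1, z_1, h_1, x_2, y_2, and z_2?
x_1 = 4, y_1 = 8, z_1 = 9, h_1 = 6, x_2 = 10, y_2 = 11, z_2 = 8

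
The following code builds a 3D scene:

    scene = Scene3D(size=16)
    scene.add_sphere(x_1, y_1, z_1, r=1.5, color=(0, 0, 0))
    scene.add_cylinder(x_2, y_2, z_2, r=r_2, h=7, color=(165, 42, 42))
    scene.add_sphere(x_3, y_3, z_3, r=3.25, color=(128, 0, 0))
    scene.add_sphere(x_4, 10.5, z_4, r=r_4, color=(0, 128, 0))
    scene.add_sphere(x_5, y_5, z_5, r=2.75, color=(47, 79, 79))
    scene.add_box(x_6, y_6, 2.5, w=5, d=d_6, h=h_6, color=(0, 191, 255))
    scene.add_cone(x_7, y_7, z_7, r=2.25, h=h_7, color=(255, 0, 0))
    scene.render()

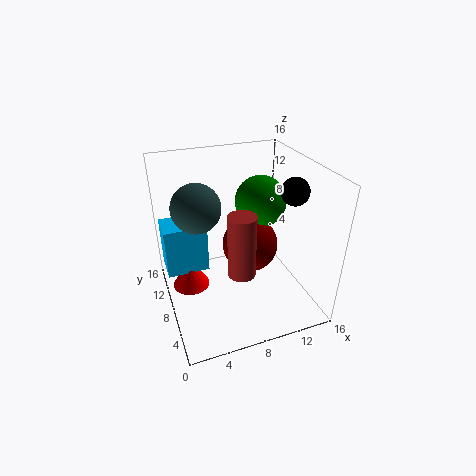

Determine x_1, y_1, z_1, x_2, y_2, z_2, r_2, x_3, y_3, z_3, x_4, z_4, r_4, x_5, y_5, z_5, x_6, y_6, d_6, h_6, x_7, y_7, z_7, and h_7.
x_1 = 13.5, y_1 = 6, z_1 = 13.5, x_2 = 7.5, y_2 = 5.5, z_2 = 5, r_2 = 1.5, x_3 = 10, y_3 = 9.25, z_3 = 6, x_4 = 11.75, z_4 = 10.75, r_4 = 3, x_5 = 4, y_5 = 10.25, z_5 = 11.25, x_6 = 0.25, y_6 = 10.75, d_6 = 3.75, h_6 = 6, x_7 = 3, y_7 = 11.5, z_7 = 0.25, h_7 = 3.75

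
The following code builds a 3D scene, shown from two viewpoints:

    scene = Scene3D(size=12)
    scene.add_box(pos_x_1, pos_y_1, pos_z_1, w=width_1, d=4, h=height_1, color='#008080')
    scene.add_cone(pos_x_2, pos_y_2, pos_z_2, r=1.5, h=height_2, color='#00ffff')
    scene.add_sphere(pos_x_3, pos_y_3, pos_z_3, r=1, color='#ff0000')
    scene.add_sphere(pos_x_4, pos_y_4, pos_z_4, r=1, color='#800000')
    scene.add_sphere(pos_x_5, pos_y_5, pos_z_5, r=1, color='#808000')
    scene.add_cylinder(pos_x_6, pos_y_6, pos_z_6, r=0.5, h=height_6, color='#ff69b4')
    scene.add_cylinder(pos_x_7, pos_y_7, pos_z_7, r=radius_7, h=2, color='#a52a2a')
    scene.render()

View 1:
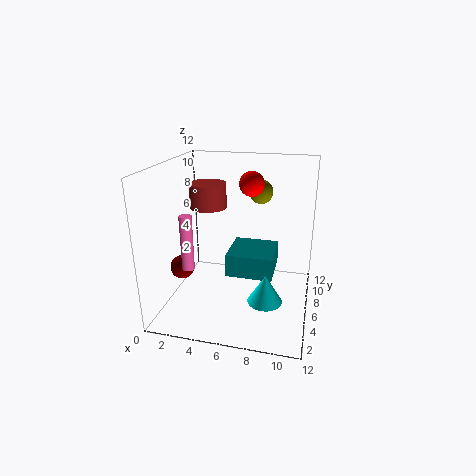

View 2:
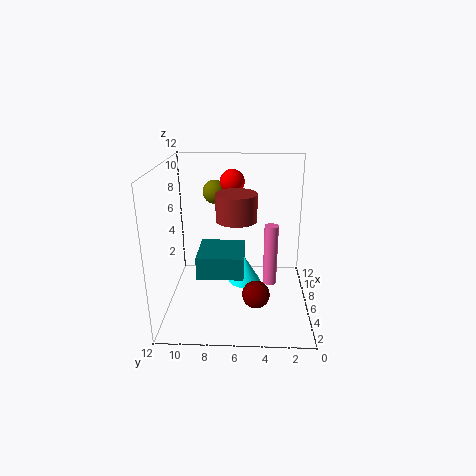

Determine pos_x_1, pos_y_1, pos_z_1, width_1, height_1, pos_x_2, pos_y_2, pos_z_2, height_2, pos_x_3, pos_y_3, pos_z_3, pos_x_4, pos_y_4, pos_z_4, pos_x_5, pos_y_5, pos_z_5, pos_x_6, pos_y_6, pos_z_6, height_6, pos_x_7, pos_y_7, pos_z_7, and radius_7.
pos_x_1 = 5
pos_y_1 = 5.5
pos_z_1 = 2.5
width_1 = 4
height_1 = 2
pos_x_2 = 8.5
pos_y_2 = 5.5
pos_z_2 = 0.5
height_2 = 2.5
pos_x_3 = 7
pos_y_3 = 6.5
pos_z_3 = 10.5
pos_x_4 = 1.5
pos_y_4 = 4.5
pos_z_4 = 3.5
pos_x_5 = 7.5
pos_y_5 = 8
pos_z_5 = 9.5
pos_x_6 = 2.5
pos_y_6 = 3.5
pos_z_6 = 4
height_6 = 4.5
pos_x_7 = 3.5
pos_y_7 = 6
pos_z_7 = 8.5
radius_7 = 1.5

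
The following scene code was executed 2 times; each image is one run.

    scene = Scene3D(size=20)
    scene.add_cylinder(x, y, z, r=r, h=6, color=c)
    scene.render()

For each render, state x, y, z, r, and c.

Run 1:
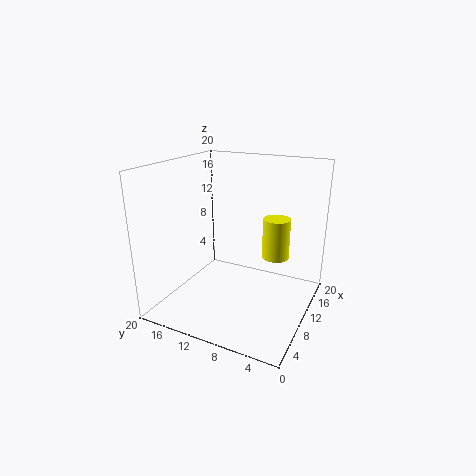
x = 14.5; y = 6; z = 6; r = 2; c = 'yellow'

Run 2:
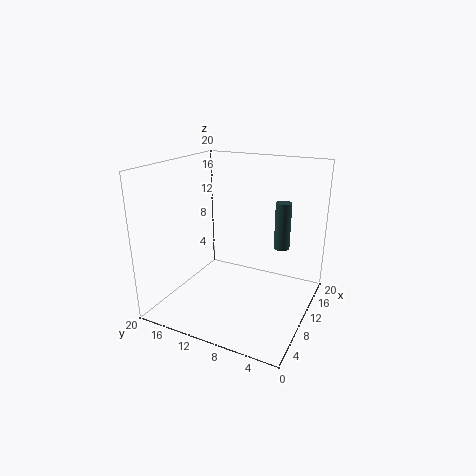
x = 9.5; y = 3.5; z = 10; r = 1; c = 'darkslategray'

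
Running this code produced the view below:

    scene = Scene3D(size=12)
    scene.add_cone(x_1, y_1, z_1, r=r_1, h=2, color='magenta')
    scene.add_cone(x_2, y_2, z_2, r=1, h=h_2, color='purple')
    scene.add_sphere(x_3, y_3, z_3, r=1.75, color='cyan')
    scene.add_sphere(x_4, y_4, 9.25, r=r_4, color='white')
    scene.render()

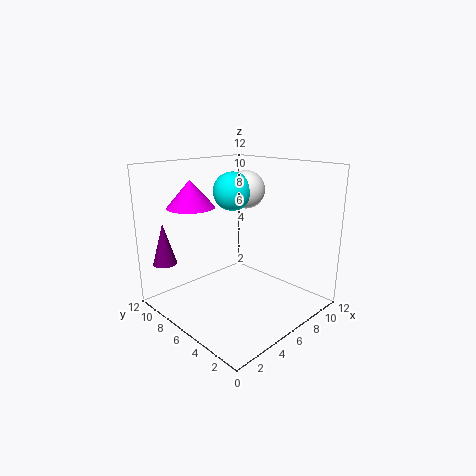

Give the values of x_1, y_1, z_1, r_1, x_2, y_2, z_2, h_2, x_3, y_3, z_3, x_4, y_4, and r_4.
x_1 = 1.75; y_1 = 6.5; z_1 = 9.25; r_1 = 1.75; x_2 = 1.5; y_2 = 10.25; z_2 = 3.75; h_2 = 3.5; x_3 = 8; y_3 = 8.75; z_3 = 9.25; x_4 = 9.5; y_4 = 8.5; r_4 = 1.75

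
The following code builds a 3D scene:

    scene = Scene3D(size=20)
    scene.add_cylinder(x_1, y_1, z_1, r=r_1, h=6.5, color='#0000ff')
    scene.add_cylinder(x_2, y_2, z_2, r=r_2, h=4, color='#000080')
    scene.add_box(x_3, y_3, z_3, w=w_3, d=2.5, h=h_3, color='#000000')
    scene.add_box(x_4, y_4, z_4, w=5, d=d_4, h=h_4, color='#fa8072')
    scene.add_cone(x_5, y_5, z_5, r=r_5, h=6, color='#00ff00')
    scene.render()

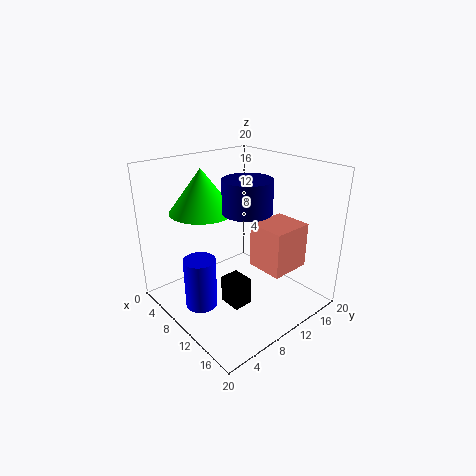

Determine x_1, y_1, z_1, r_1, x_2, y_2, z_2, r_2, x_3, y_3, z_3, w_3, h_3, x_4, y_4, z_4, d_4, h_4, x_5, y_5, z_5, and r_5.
x_1 = 11.5; y_1 = 2.5; z_1 = 3.5; r_1 = 2; x_2 = 14; y_2 = 8; z_2 = 15.5; r_2 = 3; x_3 = 12.5; y_3 = 5; z_3 = 3.5; w_3 = 3; h_3 = 3.5; x_4 = 12.5; y_4 = 10; z_4 = 7; d_4 = 5.5; h_4 = 6; x_5 = 6; y_5 = 7; z_5 = 13.5; r_5 = 4.5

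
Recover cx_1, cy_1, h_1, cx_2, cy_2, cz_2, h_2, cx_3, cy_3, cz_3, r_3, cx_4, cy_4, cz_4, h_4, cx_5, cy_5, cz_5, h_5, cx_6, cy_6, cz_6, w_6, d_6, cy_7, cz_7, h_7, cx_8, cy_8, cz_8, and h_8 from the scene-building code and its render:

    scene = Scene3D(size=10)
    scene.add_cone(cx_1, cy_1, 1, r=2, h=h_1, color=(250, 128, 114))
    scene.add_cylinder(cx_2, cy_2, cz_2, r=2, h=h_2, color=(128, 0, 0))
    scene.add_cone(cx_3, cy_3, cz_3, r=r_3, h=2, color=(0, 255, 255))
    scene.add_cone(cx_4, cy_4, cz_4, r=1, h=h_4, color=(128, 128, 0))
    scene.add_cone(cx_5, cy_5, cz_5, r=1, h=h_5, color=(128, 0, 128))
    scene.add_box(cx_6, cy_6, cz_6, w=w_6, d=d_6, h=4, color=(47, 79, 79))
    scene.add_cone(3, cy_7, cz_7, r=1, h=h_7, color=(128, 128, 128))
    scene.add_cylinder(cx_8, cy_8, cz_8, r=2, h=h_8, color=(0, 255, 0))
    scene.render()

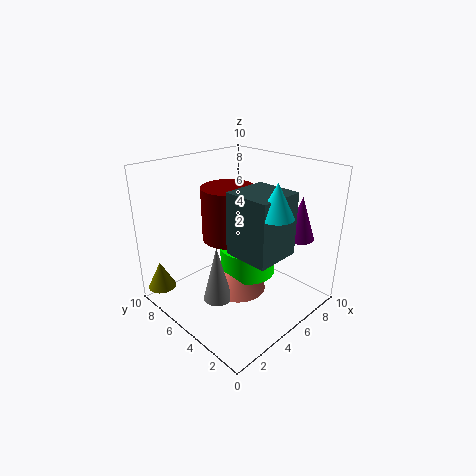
cx_1 = 5, cy_1 = 5, h_1 = 3, cx_2 = 6, cy_2 = 7, cz_2 = 4, h_2 = 4, cx_3 = 4, cy_3 = 1, cz_3 = 8, r_3 = 1, cx_4 = 1, cy_4 = 9, cz_4 = 1, h_4 = 2, cx_5 = 8, cy_5 = 2, cz_5 = 5, h_5 = 3, cx_6 = 3, cy_6 = 1, cz_6 = 5, w_6 = 3, d_6 = 3, cy_7 = 5, cz_7 = 1, h_7 = 4, cx_8 = 6, cy_8 = 5, cz_8 = 2, h_8 = 2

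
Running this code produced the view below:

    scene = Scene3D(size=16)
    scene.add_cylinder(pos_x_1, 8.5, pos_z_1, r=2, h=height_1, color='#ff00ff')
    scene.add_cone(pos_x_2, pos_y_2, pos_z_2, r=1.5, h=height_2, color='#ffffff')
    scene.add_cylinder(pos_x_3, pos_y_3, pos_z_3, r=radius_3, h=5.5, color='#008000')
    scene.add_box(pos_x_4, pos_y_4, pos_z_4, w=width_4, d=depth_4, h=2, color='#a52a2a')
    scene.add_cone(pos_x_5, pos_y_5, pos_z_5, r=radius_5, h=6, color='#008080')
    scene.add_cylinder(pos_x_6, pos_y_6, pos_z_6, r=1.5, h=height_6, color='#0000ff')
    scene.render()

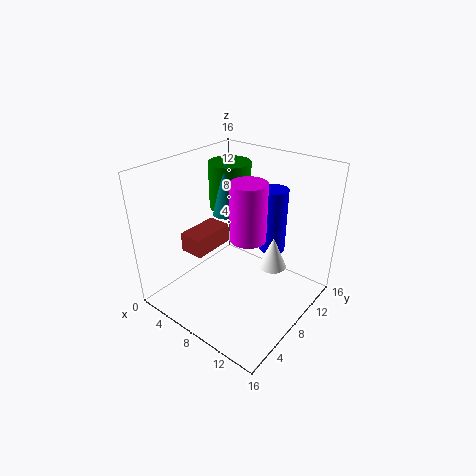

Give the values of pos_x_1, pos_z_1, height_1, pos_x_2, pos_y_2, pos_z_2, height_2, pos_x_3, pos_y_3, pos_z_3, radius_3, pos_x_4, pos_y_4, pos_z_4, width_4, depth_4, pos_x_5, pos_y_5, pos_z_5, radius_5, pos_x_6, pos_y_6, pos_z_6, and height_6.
pos_x_1 = 9
pos_z_1 = 8
height_1 = 6.5
pos_x_2 = 12
pos_y_2 = 9
pos_z_2 = 5.5
height_2 = 3.5
pos_x_3 = 4
pos_y_3 = 11.5
pos_z_3 = 9.5
radius_3 = 2.5
pos_x_4 = 5
pos_y_4 = 2.5
pos_z_4 = 8
width_4 = 2.5
depth_4 = 4.5
pos_x_5 = 5
pos_y_5 = 9.5
pos_z_5 = 9.5
radius_5 = 1.5
pos_x_6 = 10
pos_y_6 = 12
pos_z_6 = 5.5
height_6 = 7.5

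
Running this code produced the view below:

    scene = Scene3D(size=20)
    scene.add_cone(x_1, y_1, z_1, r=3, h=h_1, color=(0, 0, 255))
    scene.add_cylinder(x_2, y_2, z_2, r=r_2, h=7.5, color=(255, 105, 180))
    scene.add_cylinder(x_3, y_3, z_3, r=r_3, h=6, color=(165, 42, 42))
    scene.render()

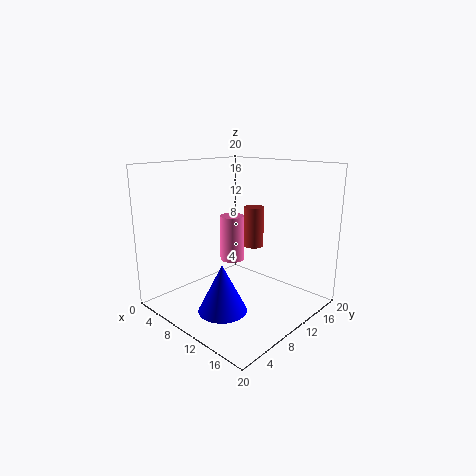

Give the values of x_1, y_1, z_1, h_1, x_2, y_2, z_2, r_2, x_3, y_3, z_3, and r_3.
x_1 = 13.5
y_1 = 3.5
z_1 = 3
h_1 = 6
x_2 = 3.5
y_2 = 15.5
z_2 = 3.5
r_2 = 2
x_3 = 9
y_3 = 14.5
z_3 = 7.5
r_3 = 1.5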